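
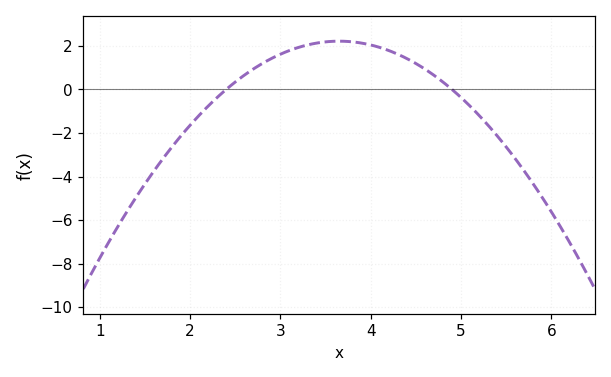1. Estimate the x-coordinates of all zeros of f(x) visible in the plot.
2.4, 4.9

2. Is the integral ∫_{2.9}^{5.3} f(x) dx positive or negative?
positive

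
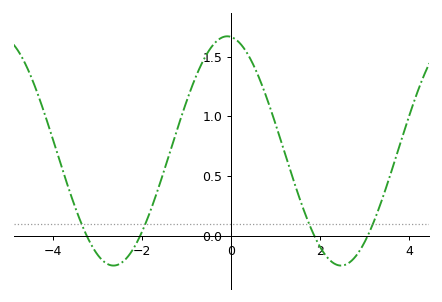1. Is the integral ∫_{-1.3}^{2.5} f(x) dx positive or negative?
positive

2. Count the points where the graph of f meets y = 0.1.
4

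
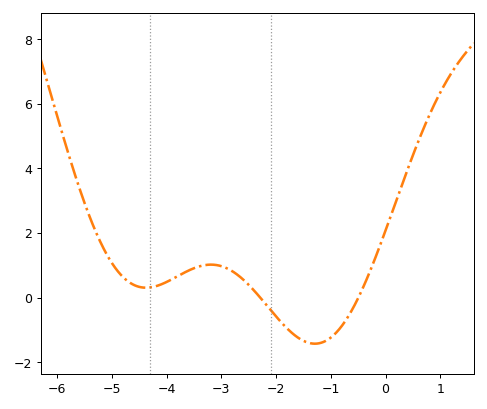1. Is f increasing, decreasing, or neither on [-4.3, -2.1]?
neither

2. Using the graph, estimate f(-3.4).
0.966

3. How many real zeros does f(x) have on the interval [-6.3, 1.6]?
2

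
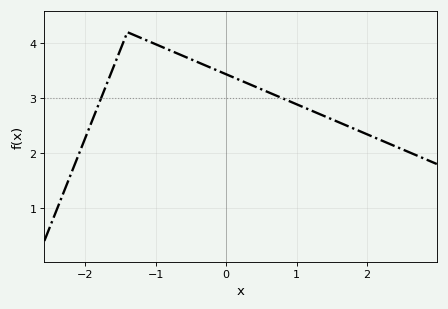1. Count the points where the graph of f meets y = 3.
2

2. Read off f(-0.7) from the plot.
3.82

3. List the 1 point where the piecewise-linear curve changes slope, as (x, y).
(-1.4, 4.2)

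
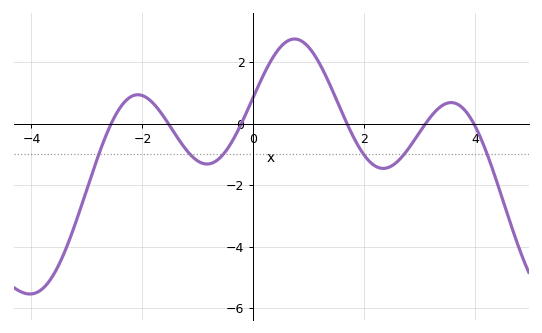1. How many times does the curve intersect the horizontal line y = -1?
6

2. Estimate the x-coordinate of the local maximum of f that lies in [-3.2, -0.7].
-2.08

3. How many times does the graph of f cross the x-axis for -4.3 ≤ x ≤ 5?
6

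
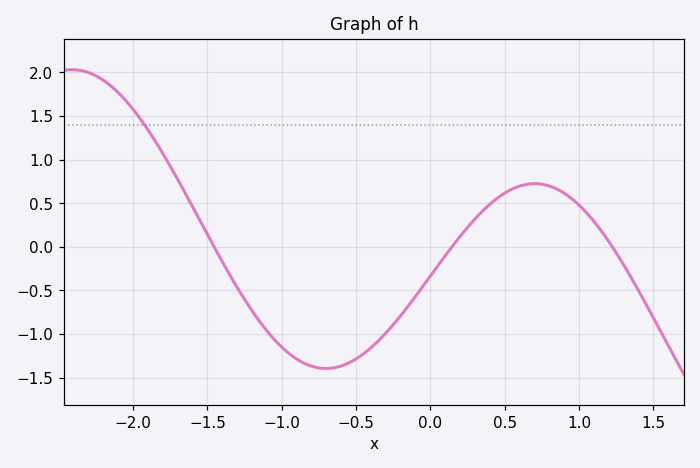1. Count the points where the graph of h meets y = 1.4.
1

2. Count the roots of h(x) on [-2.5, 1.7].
3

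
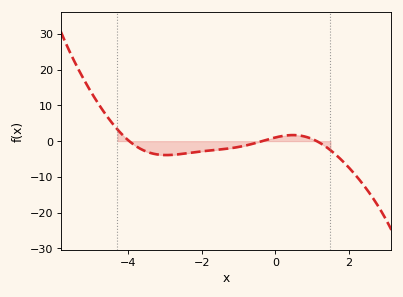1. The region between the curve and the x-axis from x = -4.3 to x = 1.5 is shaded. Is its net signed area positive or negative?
negative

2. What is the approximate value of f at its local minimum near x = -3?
-4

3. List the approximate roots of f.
-4, -0.4, 1.2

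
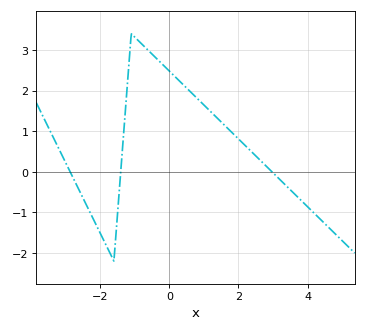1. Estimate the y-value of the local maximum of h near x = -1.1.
3.4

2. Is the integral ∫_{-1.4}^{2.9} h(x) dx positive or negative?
positive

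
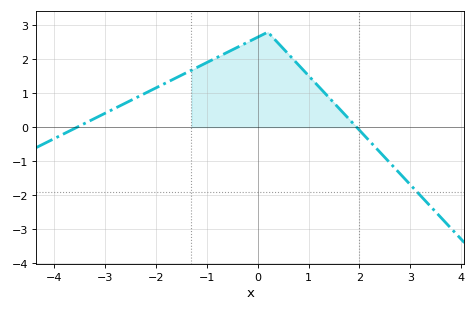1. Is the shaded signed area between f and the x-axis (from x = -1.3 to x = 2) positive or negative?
positive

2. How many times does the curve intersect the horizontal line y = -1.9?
1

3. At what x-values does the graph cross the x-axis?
-3.6, 2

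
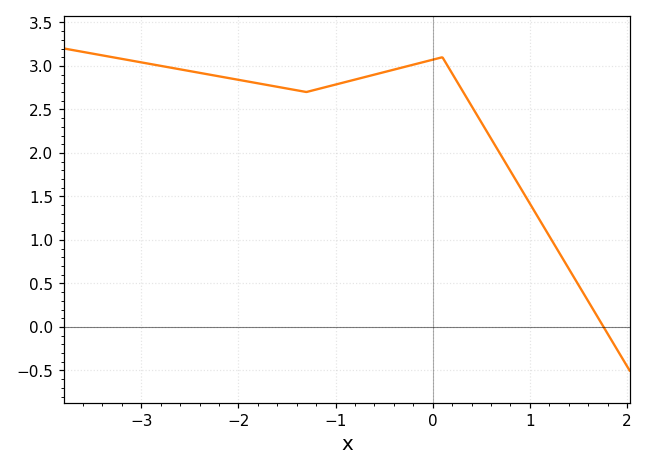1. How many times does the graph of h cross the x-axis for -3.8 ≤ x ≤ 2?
1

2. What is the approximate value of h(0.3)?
2.73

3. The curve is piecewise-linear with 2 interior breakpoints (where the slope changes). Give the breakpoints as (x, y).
(-1.3, 2.7); (0.1, 3.1)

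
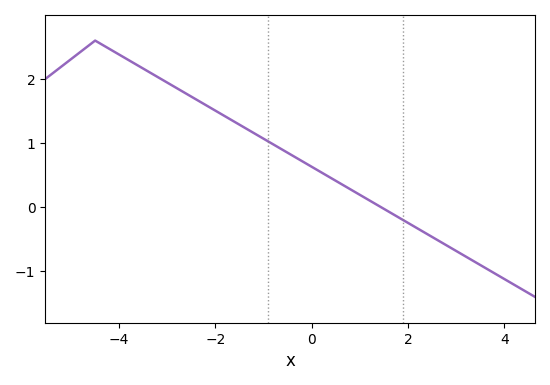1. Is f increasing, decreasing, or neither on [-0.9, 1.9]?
decreasing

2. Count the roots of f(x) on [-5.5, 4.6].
1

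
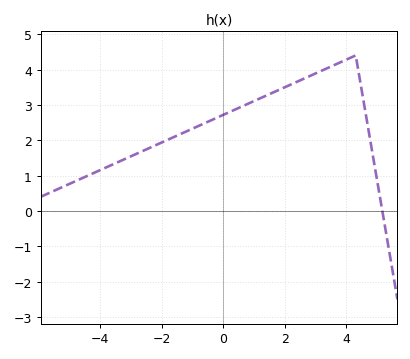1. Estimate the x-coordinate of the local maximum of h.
4.3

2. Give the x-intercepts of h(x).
5.16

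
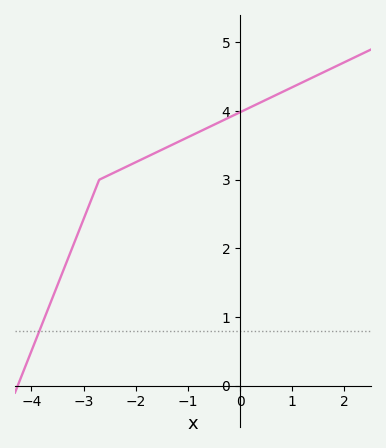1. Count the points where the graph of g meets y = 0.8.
1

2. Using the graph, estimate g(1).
4.3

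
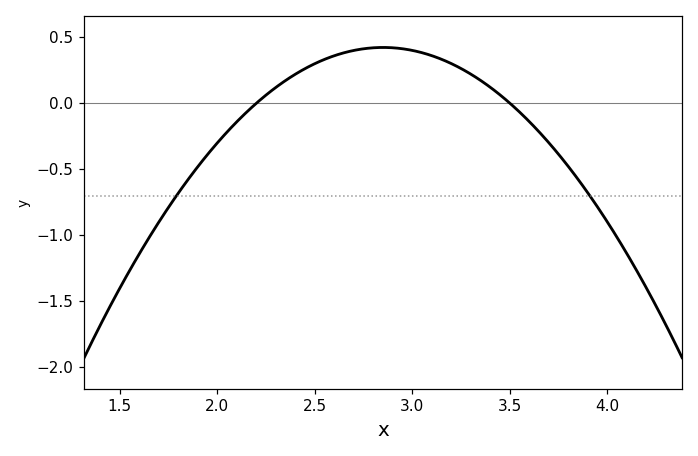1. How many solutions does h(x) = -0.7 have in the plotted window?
2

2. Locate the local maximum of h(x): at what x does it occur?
2.85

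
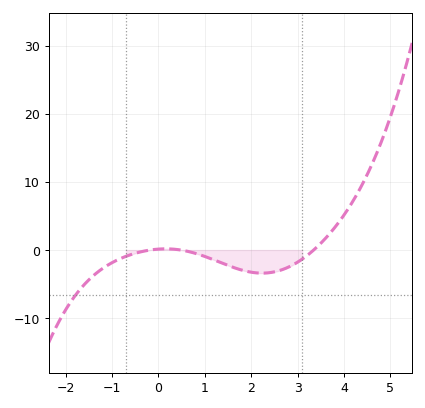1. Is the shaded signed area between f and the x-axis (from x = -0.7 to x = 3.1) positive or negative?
negative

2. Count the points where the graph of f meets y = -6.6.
1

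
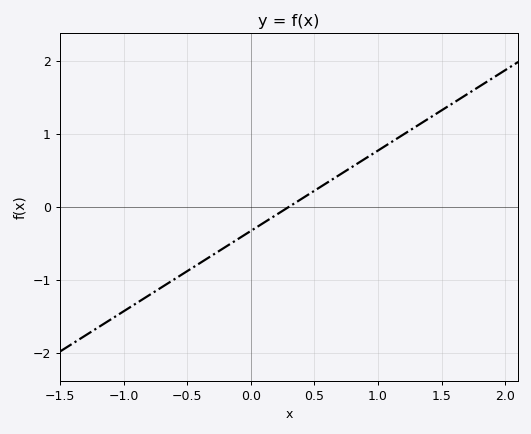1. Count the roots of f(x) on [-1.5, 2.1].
1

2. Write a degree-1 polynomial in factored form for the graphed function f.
y = 1.1(x - 0.3)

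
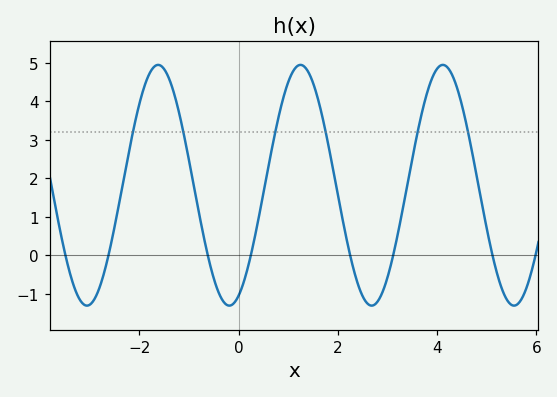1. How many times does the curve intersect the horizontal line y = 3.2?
6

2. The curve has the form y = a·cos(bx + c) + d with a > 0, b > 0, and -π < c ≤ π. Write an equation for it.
y = 3.13cos(2.19x - 2.73) + 1.82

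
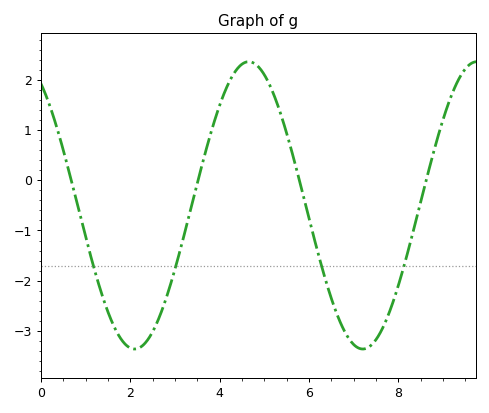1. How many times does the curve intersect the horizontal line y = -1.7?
4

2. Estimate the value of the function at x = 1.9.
-3.27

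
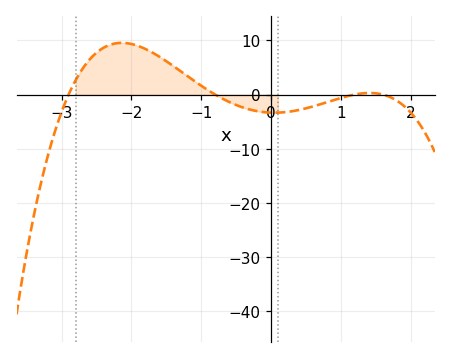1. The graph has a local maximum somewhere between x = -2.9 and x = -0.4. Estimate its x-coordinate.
-2.1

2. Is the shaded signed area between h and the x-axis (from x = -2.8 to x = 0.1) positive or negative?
positive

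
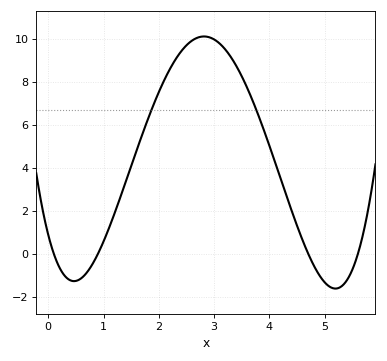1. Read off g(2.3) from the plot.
9.03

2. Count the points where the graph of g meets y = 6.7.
2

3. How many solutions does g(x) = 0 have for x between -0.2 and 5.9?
4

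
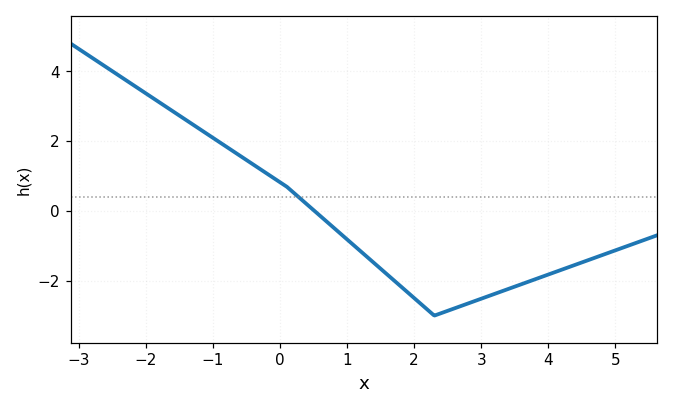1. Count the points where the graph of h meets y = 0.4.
1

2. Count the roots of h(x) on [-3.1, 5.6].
1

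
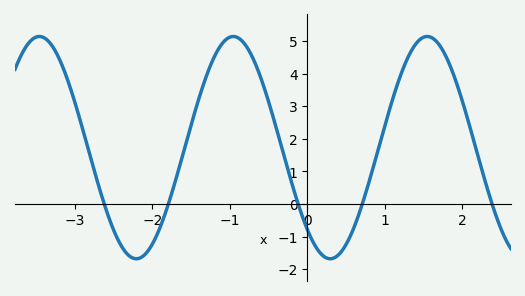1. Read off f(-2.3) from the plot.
-1.59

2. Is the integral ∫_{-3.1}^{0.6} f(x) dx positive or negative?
positive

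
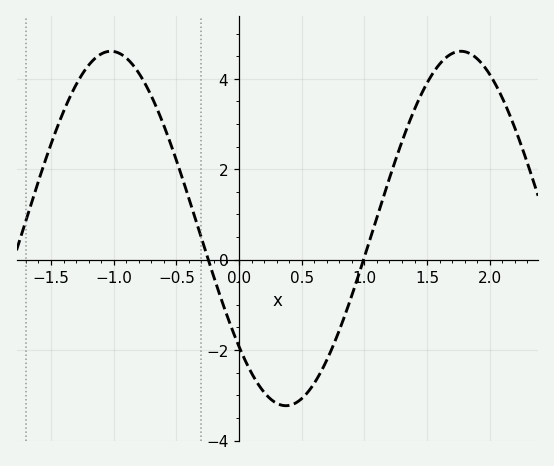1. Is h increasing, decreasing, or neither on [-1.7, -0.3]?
neither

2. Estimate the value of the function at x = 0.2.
-2.93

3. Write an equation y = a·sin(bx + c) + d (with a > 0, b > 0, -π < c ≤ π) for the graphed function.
y = 3.92sin(2.25x - 2.41) + 0.69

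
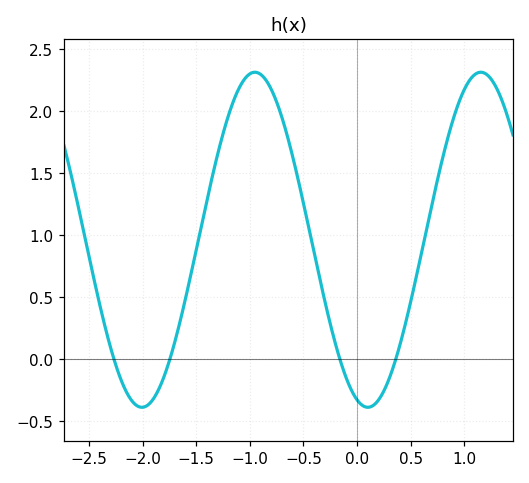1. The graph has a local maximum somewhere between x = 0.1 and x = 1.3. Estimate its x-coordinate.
1.2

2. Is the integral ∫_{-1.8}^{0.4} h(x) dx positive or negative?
positive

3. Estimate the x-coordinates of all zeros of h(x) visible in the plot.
-2.3, -1.7, -0.2, 0.4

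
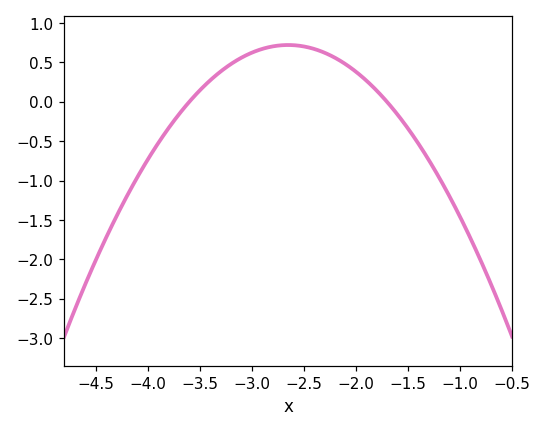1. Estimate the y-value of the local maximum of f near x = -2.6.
0.7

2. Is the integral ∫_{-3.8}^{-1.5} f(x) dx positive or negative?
positive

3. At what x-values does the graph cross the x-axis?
-3.6, -1.7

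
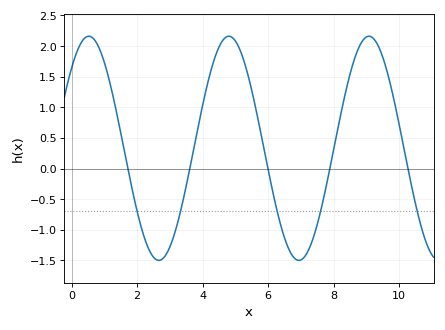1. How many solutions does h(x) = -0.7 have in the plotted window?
5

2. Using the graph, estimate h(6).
-0.025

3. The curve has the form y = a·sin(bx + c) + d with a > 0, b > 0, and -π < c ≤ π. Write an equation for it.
y = 1.83sin(1.47x + 0.8) + 0.33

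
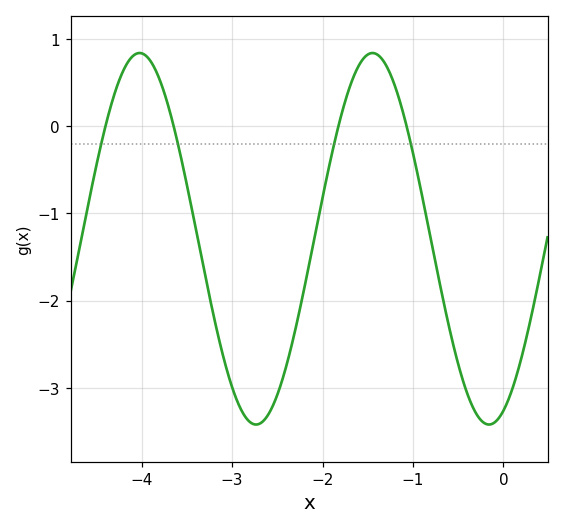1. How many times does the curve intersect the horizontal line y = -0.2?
4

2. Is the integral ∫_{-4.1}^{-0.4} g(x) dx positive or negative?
negative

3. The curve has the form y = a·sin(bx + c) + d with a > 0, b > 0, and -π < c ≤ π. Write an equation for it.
y = 2.13sin(2.4x - 1.2) - 1.29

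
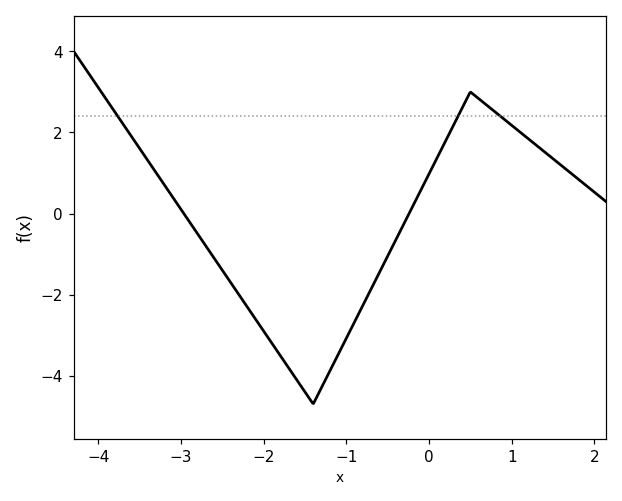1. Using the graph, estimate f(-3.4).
1.31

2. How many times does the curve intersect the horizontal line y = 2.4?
3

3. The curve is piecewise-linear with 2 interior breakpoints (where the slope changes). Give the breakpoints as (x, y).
(-1.4, -4.7); (0.5, 3)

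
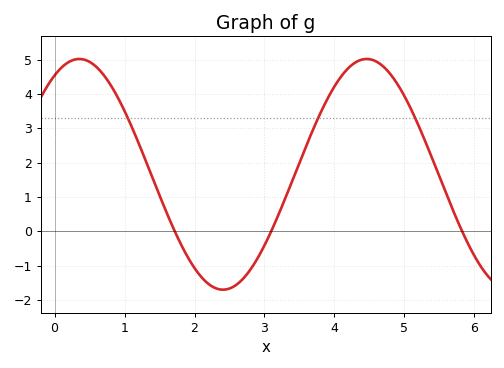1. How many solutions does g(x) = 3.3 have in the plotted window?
3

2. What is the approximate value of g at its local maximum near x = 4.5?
5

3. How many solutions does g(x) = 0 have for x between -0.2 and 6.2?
3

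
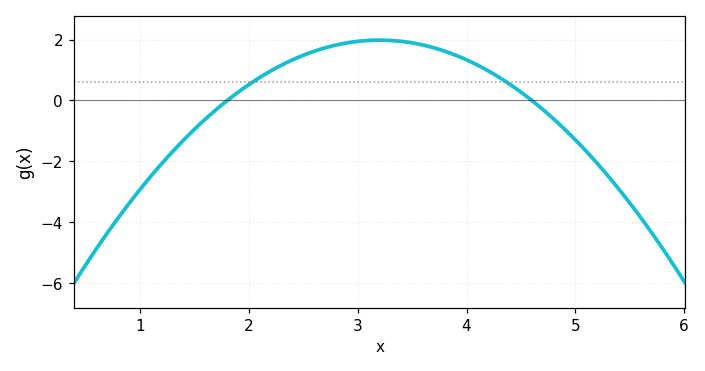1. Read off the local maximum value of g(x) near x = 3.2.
2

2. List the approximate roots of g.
1.8, 4.6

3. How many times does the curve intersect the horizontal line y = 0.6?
2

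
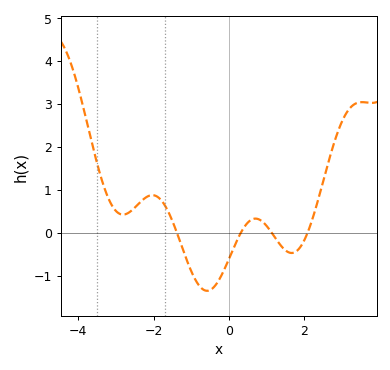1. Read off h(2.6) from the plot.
1.53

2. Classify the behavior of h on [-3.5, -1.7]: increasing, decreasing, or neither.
neither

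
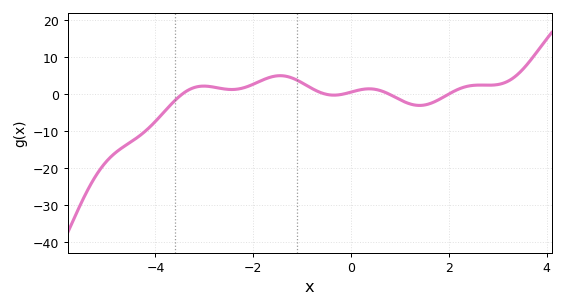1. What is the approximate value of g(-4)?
-7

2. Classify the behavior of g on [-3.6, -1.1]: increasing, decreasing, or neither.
neither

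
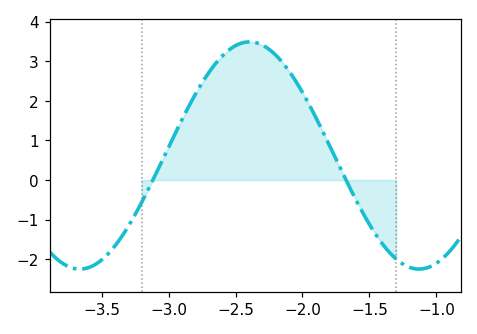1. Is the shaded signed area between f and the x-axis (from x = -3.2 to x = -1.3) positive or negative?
positive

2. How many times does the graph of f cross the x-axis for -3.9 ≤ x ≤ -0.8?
2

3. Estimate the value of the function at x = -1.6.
-0.507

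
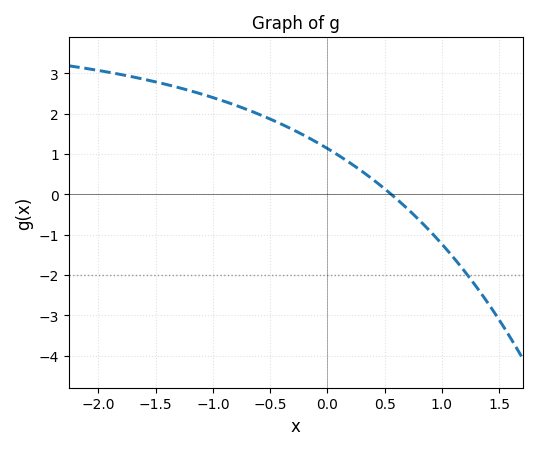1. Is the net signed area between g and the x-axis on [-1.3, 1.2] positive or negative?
positive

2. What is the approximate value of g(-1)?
2.4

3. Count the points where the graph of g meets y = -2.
1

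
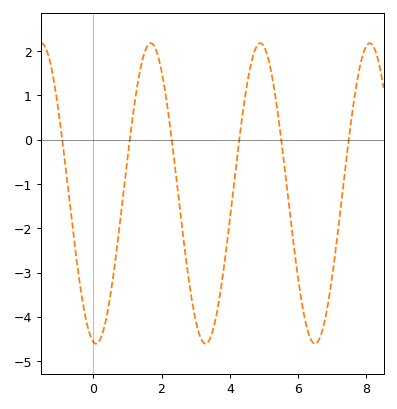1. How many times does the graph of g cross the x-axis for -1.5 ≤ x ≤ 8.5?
6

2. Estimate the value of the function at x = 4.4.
0.734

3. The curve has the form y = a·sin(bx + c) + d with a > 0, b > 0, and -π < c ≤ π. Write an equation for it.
y = 3.39sin(1.96x - 1.73) - 1.21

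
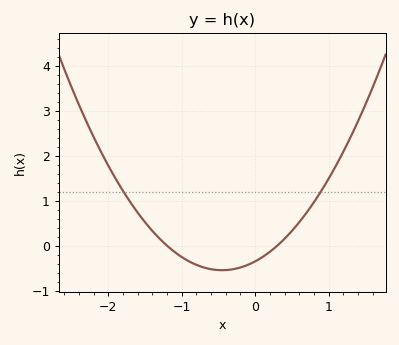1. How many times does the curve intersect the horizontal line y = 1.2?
2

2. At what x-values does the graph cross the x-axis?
-1.2, 0.3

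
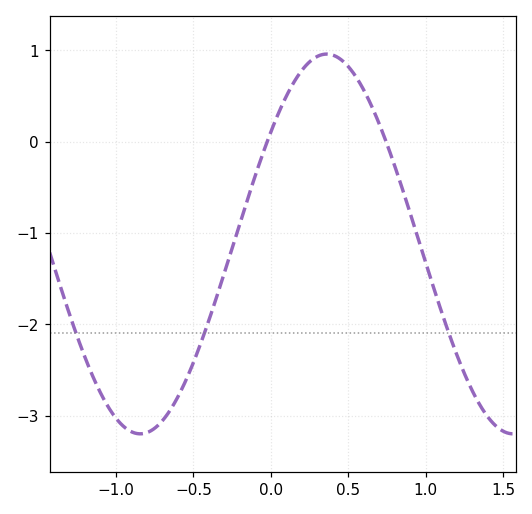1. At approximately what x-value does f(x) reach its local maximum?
0.35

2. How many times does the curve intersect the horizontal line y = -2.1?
3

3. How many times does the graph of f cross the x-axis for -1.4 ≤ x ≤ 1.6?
2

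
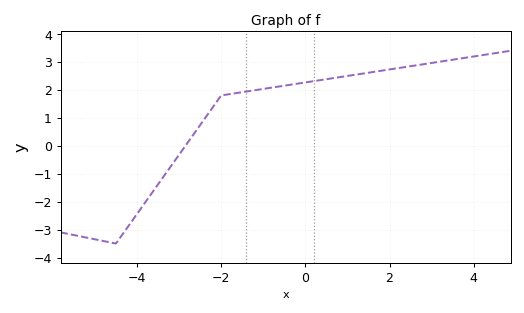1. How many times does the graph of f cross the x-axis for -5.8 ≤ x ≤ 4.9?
1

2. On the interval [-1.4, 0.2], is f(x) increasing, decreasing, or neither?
increasing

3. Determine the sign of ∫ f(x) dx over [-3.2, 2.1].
positive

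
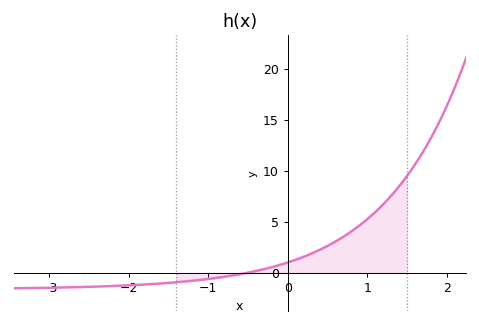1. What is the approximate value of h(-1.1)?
-0.5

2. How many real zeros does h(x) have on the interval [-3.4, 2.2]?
1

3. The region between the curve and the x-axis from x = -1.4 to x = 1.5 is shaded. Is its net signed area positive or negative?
positive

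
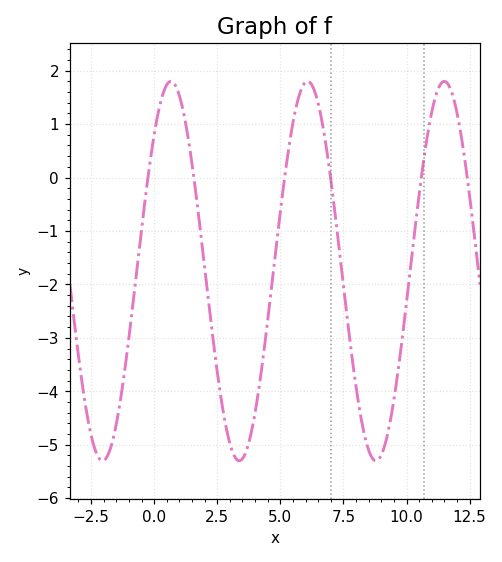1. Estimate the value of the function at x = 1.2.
1.1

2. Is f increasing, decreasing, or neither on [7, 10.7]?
neither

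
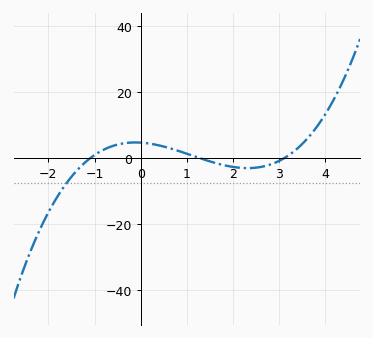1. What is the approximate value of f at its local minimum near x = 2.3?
-2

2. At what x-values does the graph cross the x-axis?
-1.2, 1.2, 3.2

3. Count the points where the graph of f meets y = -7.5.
1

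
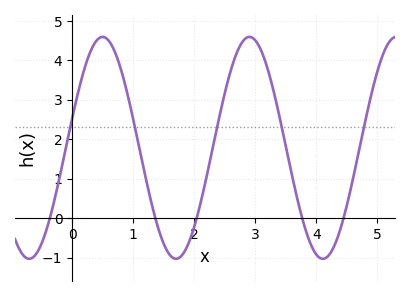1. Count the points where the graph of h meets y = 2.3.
5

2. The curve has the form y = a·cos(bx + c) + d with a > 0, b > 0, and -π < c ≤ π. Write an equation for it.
y = 2.81cos(2.6x - 1.3) + 1.78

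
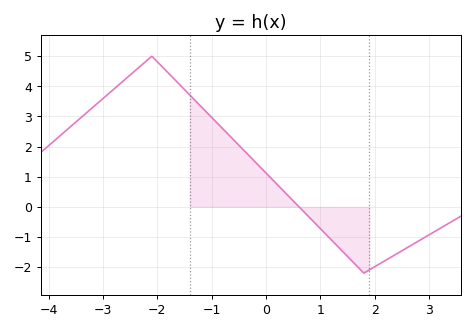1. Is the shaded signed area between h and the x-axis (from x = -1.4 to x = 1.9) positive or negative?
positive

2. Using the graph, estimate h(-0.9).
2.78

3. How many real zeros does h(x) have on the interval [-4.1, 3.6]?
1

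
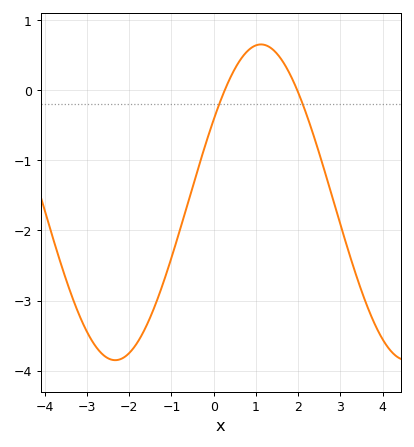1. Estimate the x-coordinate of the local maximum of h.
1.2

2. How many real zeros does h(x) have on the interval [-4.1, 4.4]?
2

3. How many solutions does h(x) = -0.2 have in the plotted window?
2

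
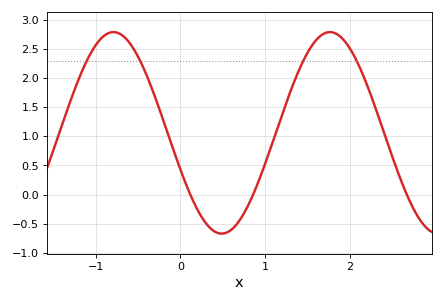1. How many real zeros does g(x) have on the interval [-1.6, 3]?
3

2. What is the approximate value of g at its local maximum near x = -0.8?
2.8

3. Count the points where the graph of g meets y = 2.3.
4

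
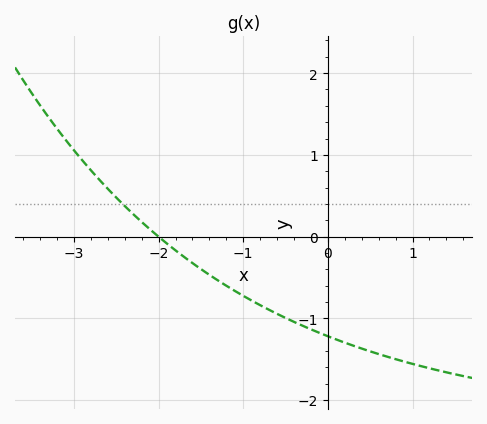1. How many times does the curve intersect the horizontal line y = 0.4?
1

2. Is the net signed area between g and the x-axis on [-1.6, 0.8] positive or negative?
negative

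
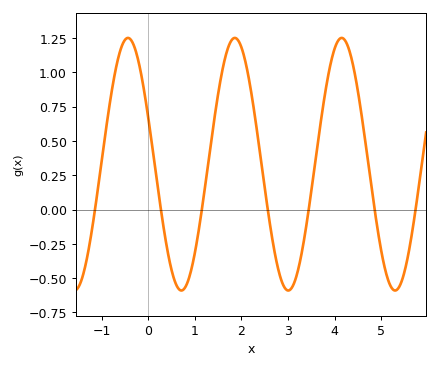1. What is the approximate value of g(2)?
1.18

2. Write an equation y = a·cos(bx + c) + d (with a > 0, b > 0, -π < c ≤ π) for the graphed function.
y = 0.92cos(2.74x + 1.19) + 0.33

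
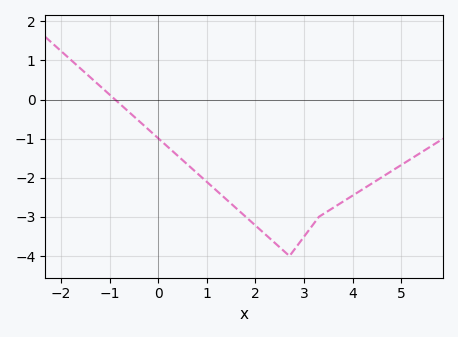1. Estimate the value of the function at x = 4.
-2.45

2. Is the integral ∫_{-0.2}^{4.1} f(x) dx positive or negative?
negative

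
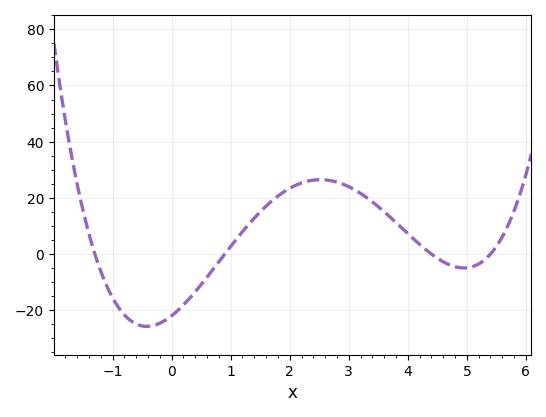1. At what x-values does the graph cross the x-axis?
-1.4, 0.8, 4.4, 5.4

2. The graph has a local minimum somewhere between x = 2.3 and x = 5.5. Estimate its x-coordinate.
5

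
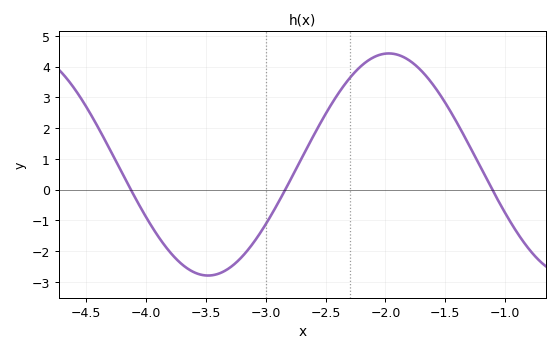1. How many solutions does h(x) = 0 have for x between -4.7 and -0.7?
3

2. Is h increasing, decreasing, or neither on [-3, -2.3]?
increasing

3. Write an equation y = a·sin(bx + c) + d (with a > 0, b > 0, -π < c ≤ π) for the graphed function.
y = 3.61sin(2.1x - 0.61) + 0.82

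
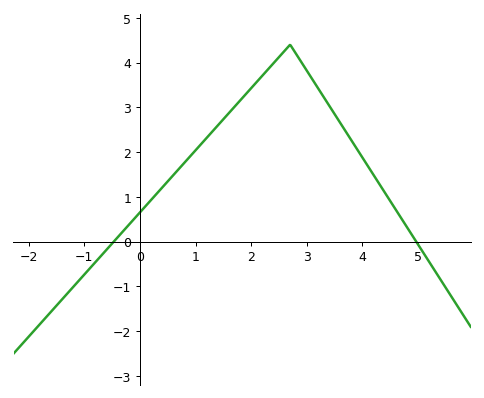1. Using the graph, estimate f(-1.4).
-1.3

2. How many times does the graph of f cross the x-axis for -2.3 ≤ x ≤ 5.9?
2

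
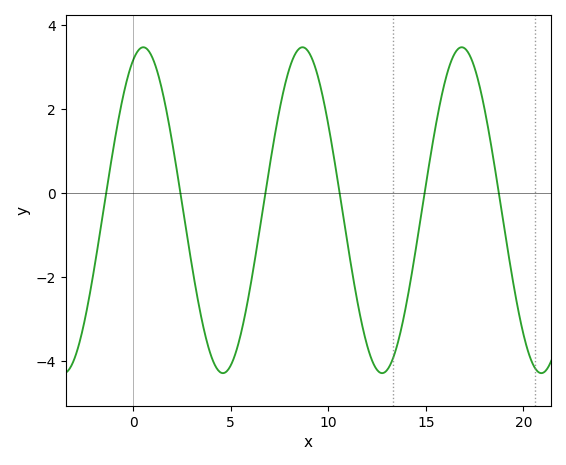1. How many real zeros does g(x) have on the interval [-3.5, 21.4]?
6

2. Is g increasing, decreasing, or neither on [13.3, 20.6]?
neither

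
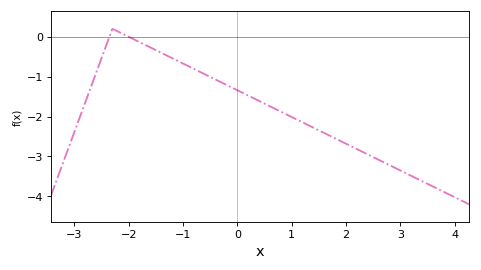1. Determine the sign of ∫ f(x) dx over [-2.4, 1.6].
negative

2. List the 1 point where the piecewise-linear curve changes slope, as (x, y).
(-2.3, 0.2)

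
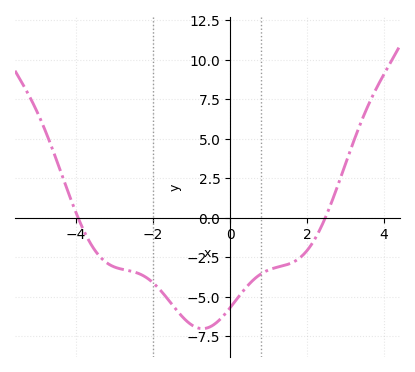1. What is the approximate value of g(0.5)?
-4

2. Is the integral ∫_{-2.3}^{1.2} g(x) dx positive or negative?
negative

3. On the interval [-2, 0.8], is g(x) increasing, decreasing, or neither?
neither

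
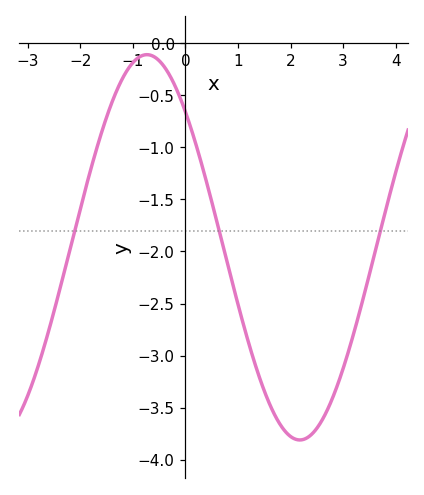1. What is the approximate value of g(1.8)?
-3.66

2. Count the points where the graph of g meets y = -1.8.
3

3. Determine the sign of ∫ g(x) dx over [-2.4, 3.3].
negative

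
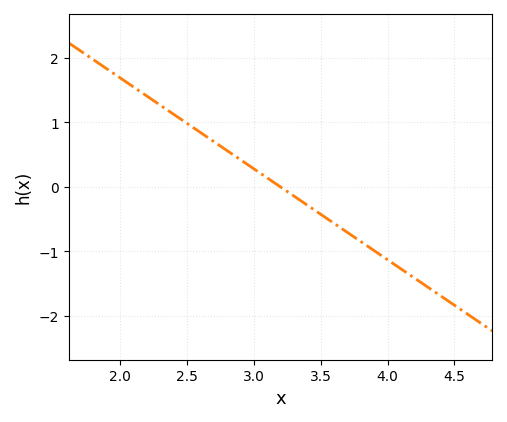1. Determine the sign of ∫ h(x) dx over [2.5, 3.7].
positive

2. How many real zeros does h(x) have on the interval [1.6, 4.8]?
1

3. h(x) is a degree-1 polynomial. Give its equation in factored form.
y = -1.41(x - 3.2)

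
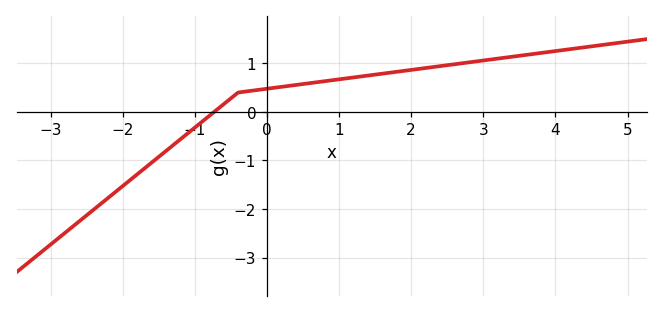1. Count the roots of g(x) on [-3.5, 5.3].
1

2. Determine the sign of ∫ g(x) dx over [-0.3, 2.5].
positive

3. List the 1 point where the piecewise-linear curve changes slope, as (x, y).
(-0.4, 0.4)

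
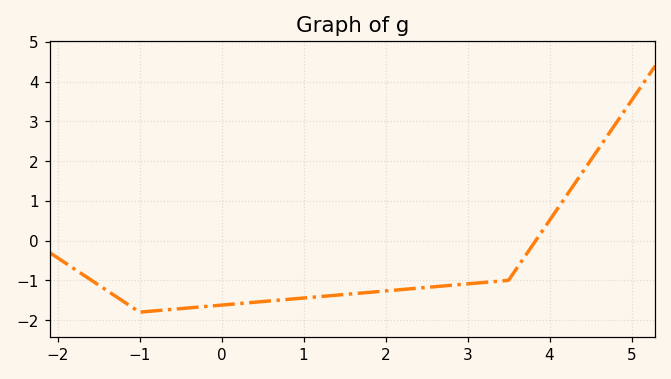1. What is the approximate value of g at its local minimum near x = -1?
-1.8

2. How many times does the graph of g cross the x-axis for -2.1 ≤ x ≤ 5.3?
1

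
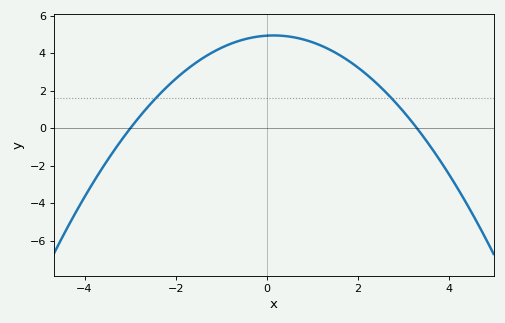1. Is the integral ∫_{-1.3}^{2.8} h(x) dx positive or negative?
positive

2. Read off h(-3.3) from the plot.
-0.99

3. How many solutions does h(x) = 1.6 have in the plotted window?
2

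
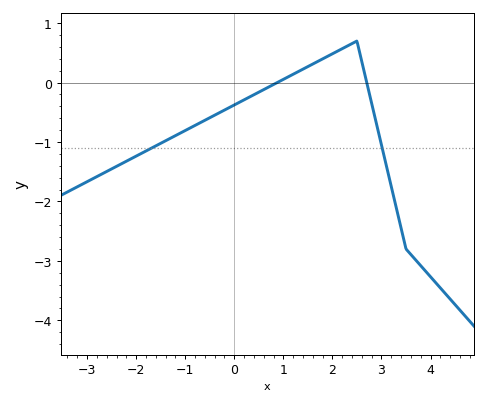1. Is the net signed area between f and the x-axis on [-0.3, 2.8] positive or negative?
positive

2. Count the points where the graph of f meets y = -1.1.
2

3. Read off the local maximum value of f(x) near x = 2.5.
0.7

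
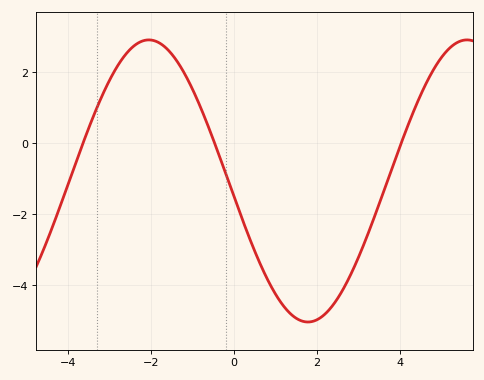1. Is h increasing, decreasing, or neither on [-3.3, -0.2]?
neither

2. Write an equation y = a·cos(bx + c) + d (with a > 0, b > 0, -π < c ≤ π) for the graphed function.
y = 3.97cos(0.82x + 1.68) - 1.06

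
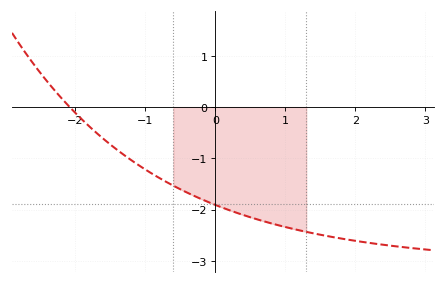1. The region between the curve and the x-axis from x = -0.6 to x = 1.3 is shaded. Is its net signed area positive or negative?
negative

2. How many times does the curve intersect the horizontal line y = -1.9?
1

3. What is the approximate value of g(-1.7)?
-0.5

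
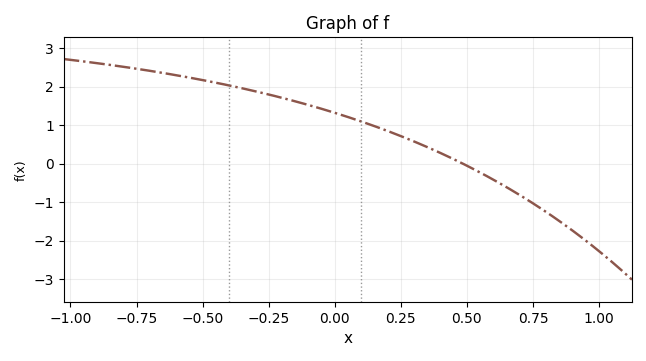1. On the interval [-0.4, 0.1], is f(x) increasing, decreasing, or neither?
decreasing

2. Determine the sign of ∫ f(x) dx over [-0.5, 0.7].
positive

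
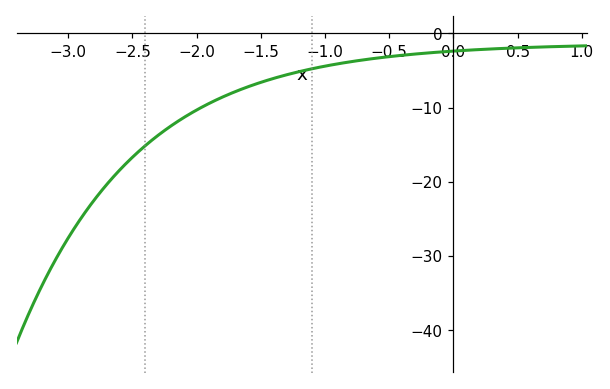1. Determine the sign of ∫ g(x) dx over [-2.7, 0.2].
negative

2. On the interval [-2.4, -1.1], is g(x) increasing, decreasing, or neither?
increasing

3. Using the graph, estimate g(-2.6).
-18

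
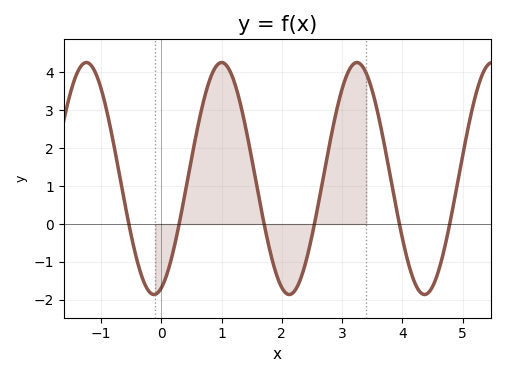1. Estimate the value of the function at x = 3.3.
4.22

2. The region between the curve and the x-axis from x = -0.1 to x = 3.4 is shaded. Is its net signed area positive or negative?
positive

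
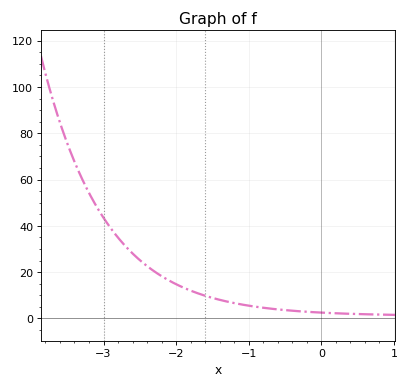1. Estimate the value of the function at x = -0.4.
4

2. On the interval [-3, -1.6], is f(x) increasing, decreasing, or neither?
decreasing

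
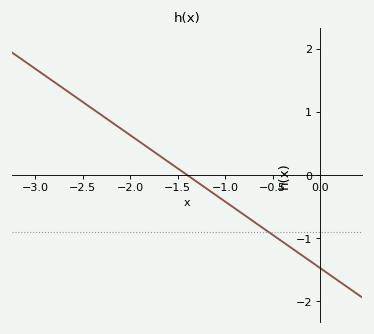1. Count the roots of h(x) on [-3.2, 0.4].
1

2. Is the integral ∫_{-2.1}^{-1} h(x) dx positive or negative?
positive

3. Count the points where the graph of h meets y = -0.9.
1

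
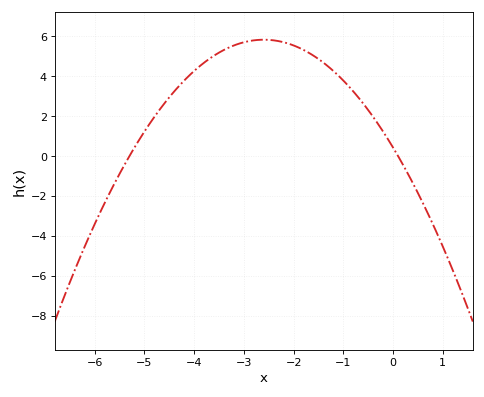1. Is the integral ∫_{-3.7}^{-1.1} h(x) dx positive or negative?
positive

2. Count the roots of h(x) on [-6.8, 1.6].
2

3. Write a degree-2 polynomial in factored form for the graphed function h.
y = -0.8(x + 5.3)(x - 0.1)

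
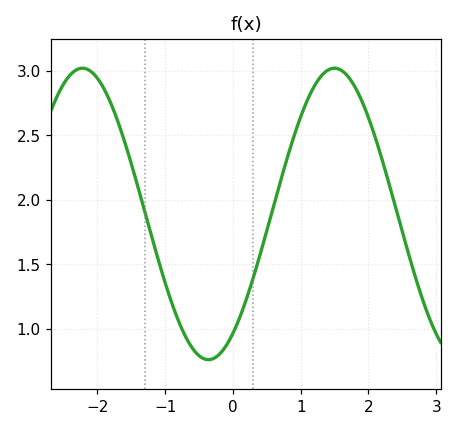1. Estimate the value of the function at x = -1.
1.35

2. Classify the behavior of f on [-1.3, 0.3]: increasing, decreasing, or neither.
neither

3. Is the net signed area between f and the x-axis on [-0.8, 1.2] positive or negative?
positive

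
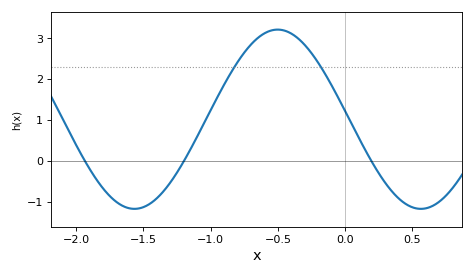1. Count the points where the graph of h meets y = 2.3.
2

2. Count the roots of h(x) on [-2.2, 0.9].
3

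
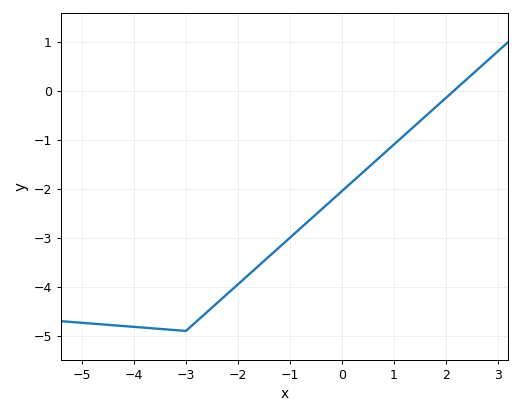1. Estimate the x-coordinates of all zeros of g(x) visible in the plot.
2.15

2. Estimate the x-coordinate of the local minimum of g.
-3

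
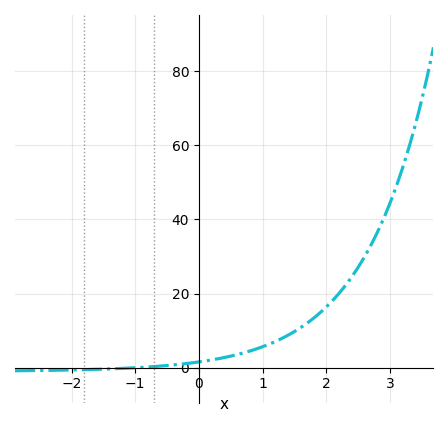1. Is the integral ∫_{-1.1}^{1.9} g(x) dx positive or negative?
positive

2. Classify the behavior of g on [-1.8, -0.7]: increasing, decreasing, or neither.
increasing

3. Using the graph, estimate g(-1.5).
-0.378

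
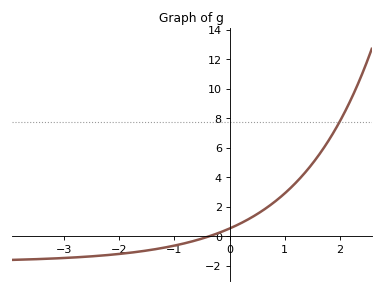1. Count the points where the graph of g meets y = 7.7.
1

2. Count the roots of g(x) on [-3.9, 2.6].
1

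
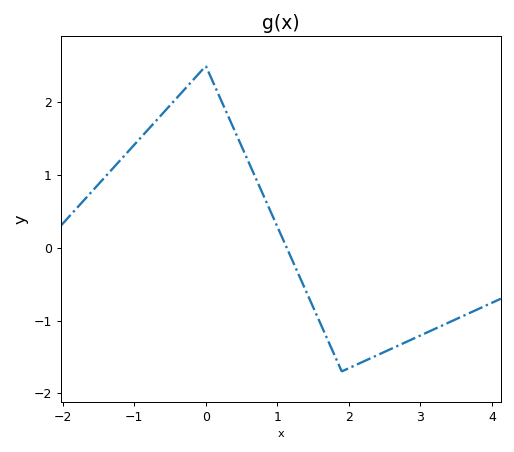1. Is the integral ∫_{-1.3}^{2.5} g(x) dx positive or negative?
positive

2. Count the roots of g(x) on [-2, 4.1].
1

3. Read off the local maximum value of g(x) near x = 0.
2.5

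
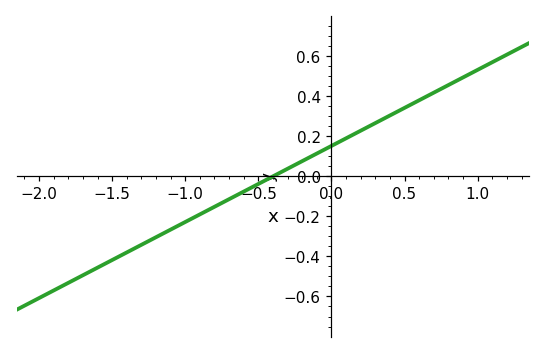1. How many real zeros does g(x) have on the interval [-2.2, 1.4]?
1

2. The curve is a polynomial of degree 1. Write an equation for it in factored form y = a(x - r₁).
y = 0.38(x + 0.4)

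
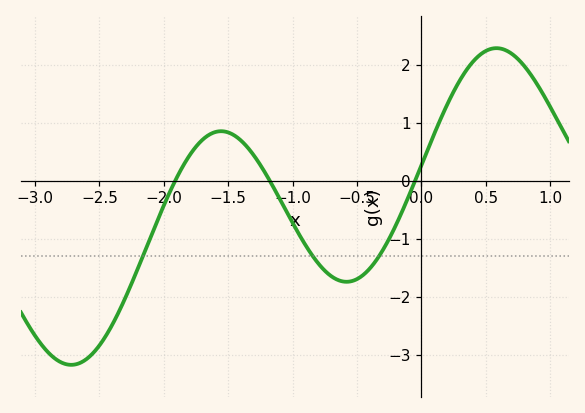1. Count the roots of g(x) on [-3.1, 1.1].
3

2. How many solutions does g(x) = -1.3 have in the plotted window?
3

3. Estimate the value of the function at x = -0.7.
-1.65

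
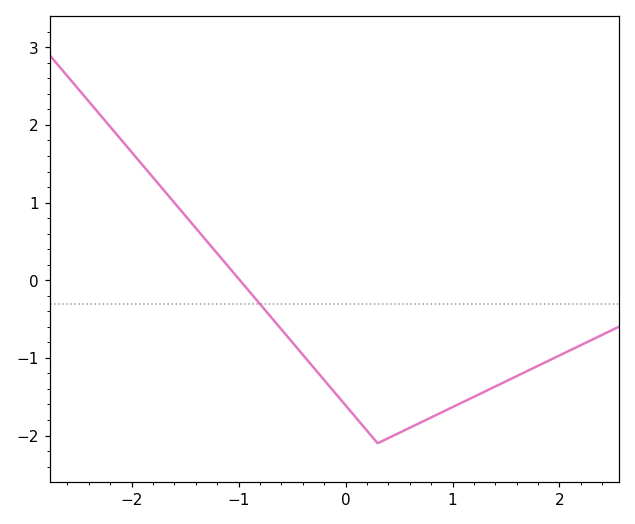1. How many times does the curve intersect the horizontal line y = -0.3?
1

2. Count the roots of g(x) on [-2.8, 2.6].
1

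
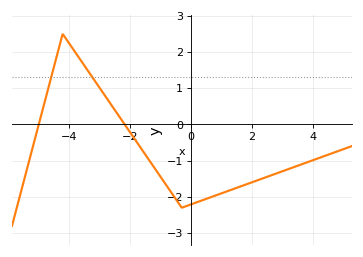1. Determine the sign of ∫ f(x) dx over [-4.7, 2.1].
negative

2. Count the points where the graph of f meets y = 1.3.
2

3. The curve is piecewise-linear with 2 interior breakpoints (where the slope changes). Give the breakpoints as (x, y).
(-4.2, 2.5); (-0.3, -2.3)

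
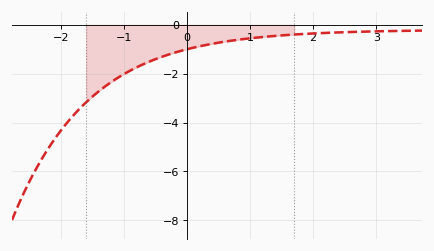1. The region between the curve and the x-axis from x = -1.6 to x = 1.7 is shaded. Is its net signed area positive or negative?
negative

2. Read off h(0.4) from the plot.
-0.776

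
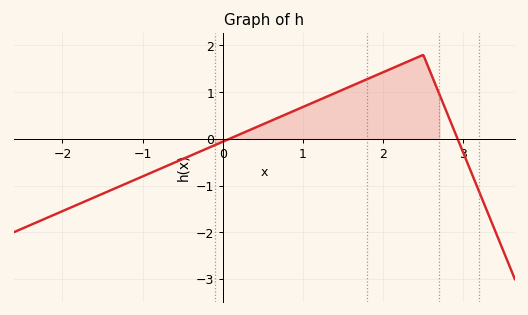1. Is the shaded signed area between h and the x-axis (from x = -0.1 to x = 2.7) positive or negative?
positive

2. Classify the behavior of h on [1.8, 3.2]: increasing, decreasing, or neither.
neither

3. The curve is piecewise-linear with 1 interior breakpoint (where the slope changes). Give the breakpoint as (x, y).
(2.5, 1.8)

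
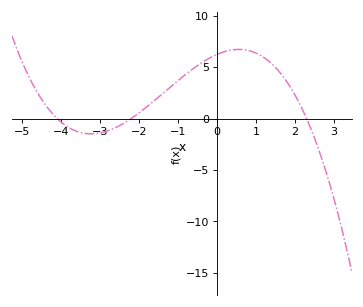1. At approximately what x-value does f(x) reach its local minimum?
-3.2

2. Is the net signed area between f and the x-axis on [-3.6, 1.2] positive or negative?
positive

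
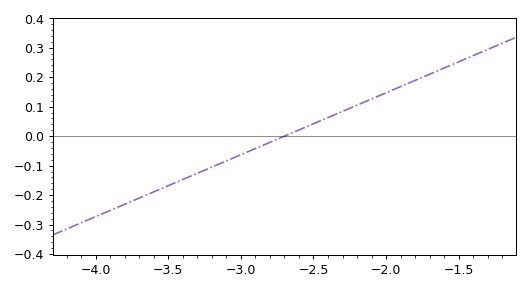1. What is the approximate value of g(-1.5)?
0.252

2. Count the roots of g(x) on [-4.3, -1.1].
1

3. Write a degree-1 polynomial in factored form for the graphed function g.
y = 0.21(x + 2.7)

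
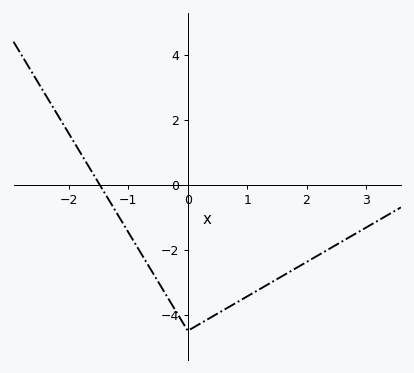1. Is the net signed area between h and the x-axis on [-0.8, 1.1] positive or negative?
negative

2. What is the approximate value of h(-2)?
1.57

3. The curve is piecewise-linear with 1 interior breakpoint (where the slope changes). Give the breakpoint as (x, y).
(0, -4.5)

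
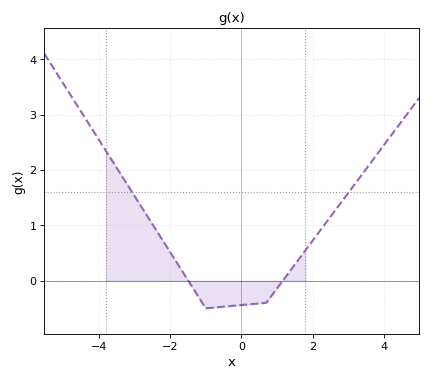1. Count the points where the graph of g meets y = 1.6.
2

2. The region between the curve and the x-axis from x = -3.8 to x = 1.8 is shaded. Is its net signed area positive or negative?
positive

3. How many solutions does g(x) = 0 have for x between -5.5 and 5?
2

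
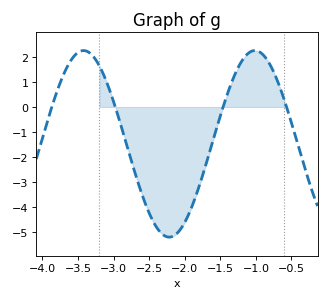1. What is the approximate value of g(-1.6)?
-1.3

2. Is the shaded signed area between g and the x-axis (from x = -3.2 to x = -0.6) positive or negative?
negative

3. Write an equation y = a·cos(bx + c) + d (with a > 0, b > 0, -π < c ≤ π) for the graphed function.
y = 3.72cos(2.6x + 2.7) - 1.47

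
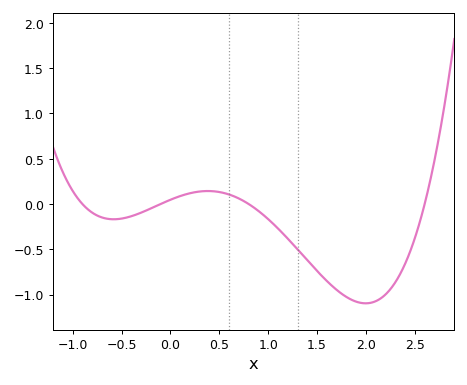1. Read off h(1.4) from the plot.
-0.6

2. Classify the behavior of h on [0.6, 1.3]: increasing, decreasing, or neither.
decreasing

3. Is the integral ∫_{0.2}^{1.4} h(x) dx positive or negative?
negative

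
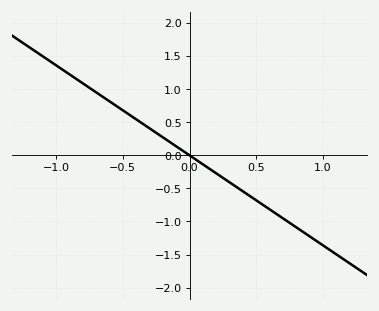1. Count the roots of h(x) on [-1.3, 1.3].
1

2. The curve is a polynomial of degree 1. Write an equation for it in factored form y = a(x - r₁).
y = -1.36(x - 0)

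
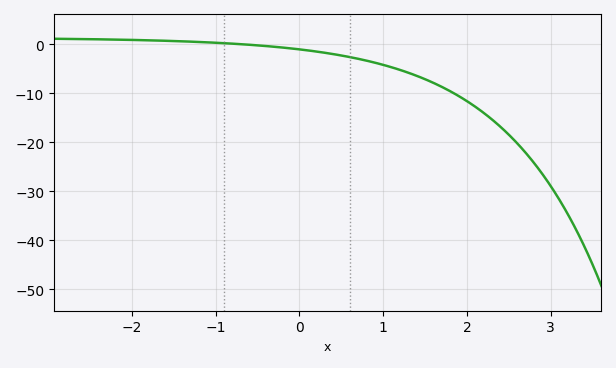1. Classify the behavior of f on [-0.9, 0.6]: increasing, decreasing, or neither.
decreasing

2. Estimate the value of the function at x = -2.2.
0.976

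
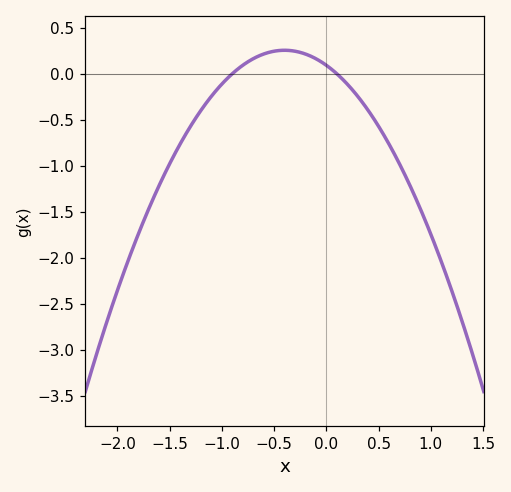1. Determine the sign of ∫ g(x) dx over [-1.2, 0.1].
positive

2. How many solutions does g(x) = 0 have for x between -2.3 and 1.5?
2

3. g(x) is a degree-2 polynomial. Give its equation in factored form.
y = -1.02(x + 0.9)(x - 0.1)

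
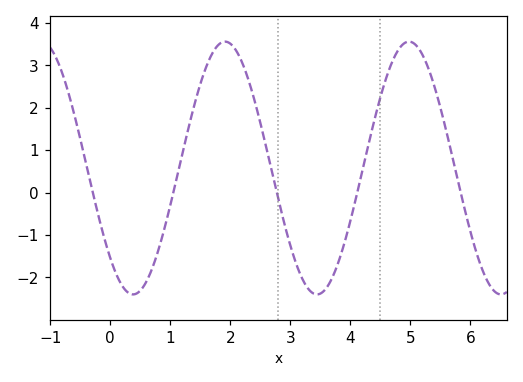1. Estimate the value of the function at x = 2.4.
2.2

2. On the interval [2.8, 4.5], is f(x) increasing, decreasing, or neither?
neither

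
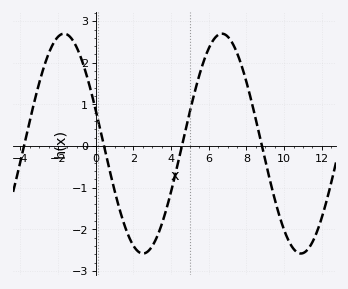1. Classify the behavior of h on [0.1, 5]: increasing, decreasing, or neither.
neither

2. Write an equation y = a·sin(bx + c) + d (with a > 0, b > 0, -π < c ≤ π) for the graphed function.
y = 2.64sin(0.75x + 2.83) + 0.06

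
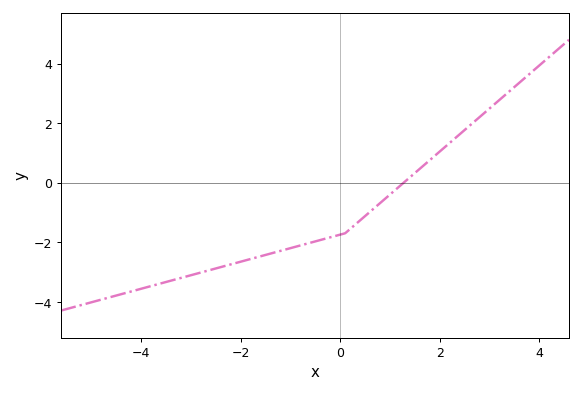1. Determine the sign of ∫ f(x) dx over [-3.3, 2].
negative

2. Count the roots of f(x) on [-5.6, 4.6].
1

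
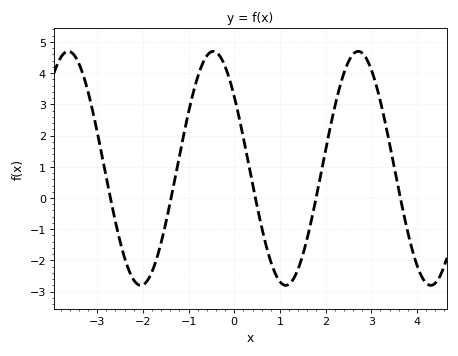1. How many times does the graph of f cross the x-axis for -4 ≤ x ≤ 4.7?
5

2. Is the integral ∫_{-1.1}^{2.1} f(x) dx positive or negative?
positive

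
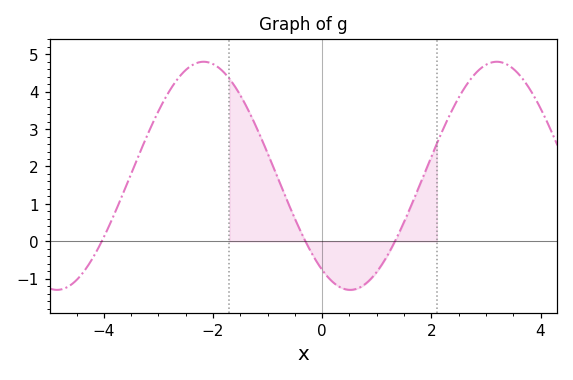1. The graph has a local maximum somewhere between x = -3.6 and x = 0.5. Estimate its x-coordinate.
-2.2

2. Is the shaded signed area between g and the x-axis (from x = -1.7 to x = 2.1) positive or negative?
positive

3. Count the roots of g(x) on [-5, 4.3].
3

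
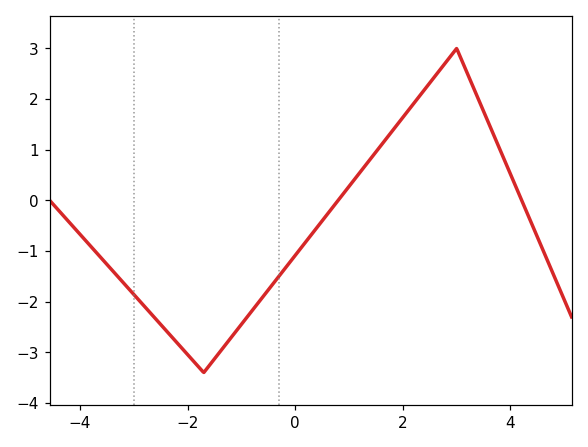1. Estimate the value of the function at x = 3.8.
1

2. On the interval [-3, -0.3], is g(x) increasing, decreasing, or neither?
neither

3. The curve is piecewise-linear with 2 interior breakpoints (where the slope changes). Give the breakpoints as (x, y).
(-1.7, -3.4); (3, 3)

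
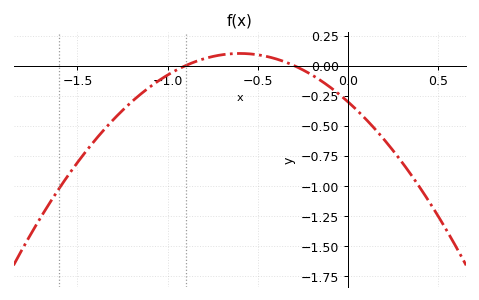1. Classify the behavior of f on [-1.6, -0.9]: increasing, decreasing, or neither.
increasing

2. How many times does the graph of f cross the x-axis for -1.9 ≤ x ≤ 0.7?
2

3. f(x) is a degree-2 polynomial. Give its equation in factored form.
y = -1.12(x + 0.9)(x + 0.3)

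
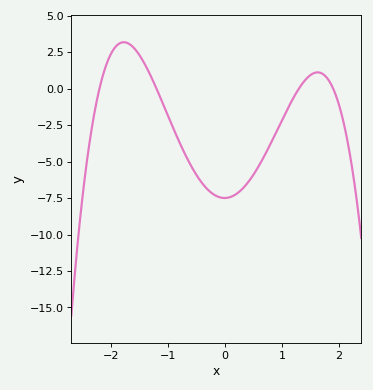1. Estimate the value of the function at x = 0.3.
-7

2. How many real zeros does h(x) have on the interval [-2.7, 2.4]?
4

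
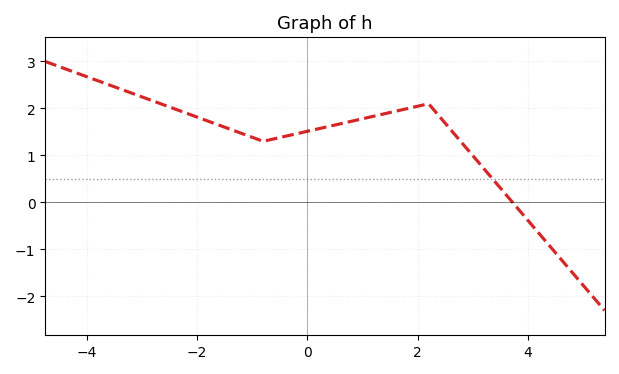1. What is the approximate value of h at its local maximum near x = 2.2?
2.1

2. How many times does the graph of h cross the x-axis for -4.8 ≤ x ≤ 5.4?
1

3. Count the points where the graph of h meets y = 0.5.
1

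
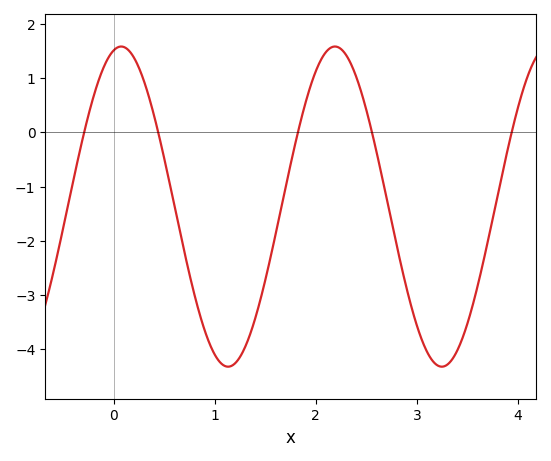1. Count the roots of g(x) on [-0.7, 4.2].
5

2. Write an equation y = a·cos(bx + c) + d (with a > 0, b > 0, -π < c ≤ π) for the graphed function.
y = 2.95cos(3x - 0.22) - 1.37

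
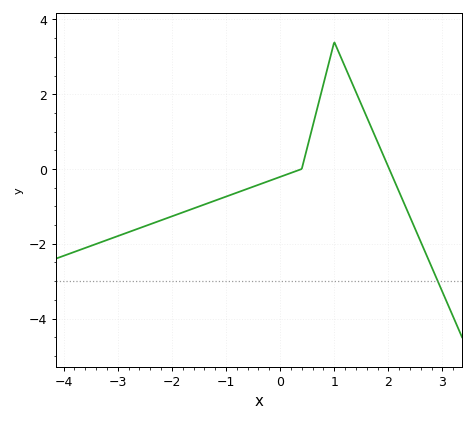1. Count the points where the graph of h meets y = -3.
1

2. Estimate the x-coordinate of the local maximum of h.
1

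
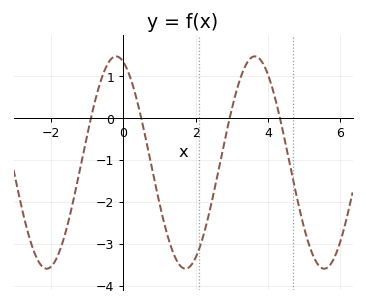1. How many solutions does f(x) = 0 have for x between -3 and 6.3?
4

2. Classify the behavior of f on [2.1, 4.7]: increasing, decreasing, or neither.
neither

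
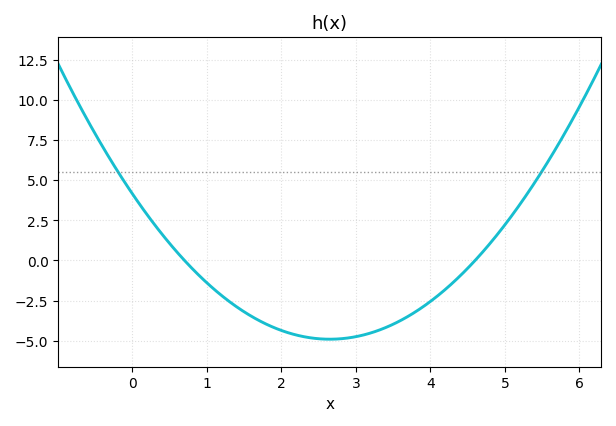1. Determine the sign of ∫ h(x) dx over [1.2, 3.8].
negative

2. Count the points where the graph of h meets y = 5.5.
2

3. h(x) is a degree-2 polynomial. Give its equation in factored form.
y = 1.29(x - 0.7)(x - 4.6)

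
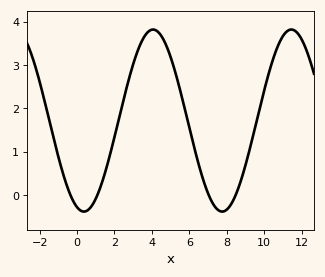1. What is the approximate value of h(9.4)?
1.35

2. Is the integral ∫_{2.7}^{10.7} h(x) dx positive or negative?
positive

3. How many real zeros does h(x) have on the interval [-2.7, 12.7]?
4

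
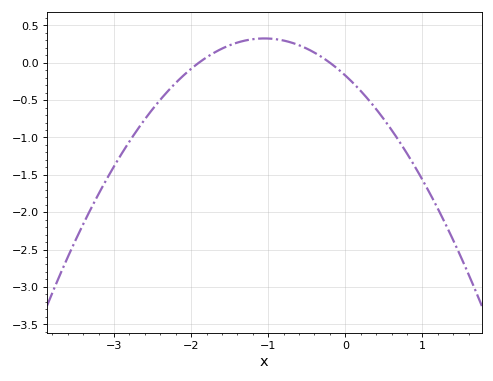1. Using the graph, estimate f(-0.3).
0.05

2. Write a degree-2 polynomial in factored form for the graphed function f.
y = -0.45(x + 1.9)(x + 0.2)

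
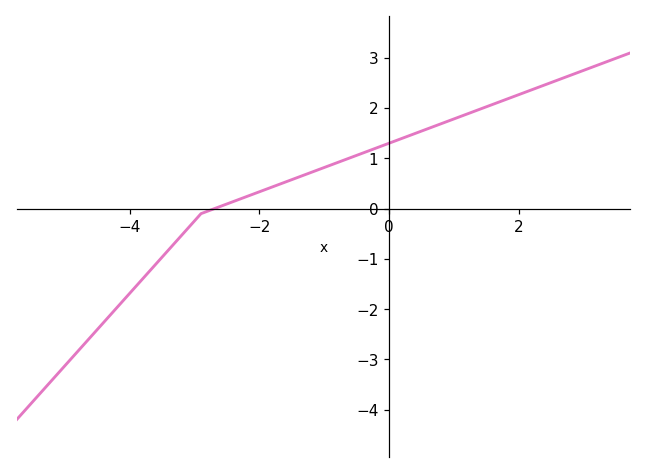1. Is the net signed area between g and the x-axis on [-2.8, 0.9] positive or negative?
positive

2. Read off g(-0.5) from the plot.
1.06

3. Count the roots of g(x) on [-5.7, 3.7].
1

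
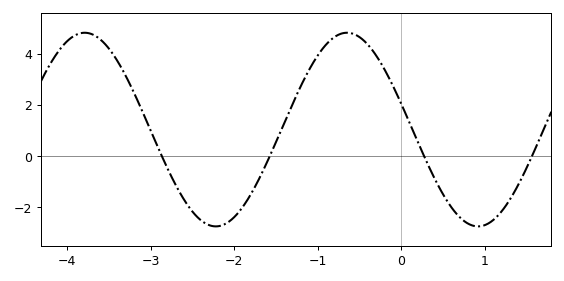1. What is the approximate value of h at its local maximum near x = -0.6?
4.84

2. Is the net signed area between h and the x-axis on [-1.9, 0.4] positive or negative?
positive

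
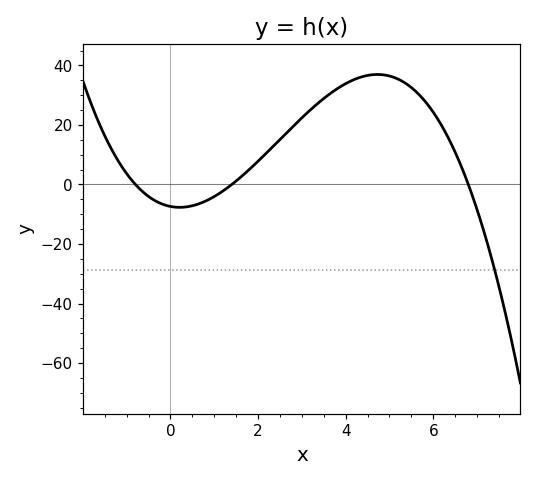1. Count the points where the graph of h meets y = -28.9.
1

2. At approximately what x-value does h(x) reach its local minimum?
0.207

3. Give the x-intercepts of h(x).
-0.8, 1.4, 6.8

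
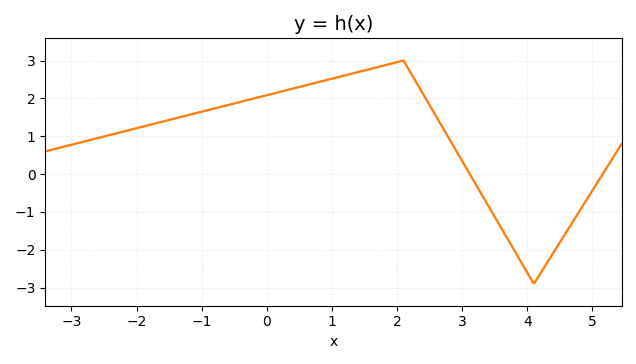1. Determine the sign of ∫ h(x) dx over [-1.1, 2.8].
positive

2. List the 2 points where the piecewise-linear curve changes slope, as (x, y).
(2.1, 3); (4.1, -2.9)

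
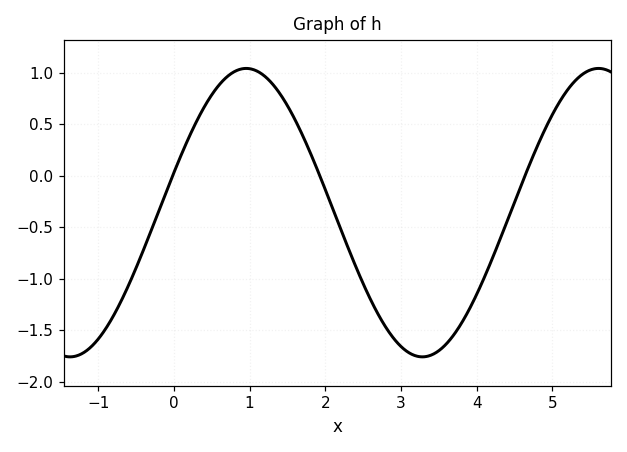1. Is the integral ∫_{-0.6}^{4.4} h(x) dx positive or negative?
negative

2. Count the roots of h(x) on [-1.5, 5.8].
3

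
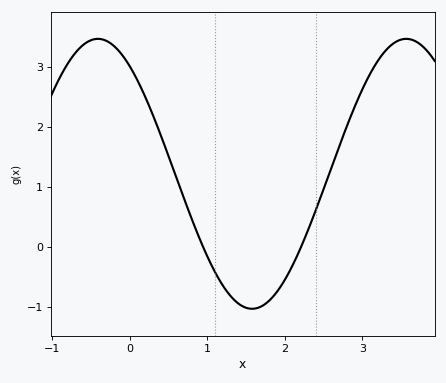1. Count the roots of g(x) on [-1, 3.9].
2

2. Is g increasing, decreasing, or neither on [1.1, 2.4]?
neither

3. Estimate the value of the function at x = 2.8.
2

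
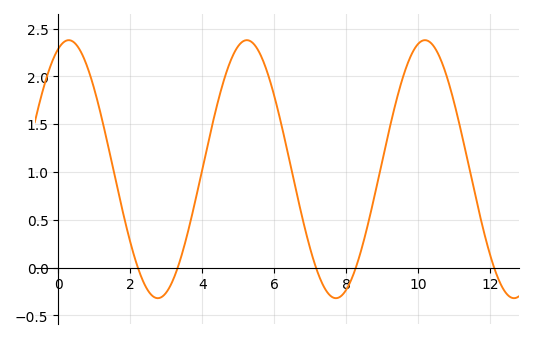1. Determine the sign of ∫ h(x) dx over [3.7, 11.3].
positive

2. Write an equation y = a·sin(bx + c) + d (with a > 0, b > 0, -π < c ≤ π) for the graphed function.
y = 1.35sin(1.27x + 1.2) + 1.03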